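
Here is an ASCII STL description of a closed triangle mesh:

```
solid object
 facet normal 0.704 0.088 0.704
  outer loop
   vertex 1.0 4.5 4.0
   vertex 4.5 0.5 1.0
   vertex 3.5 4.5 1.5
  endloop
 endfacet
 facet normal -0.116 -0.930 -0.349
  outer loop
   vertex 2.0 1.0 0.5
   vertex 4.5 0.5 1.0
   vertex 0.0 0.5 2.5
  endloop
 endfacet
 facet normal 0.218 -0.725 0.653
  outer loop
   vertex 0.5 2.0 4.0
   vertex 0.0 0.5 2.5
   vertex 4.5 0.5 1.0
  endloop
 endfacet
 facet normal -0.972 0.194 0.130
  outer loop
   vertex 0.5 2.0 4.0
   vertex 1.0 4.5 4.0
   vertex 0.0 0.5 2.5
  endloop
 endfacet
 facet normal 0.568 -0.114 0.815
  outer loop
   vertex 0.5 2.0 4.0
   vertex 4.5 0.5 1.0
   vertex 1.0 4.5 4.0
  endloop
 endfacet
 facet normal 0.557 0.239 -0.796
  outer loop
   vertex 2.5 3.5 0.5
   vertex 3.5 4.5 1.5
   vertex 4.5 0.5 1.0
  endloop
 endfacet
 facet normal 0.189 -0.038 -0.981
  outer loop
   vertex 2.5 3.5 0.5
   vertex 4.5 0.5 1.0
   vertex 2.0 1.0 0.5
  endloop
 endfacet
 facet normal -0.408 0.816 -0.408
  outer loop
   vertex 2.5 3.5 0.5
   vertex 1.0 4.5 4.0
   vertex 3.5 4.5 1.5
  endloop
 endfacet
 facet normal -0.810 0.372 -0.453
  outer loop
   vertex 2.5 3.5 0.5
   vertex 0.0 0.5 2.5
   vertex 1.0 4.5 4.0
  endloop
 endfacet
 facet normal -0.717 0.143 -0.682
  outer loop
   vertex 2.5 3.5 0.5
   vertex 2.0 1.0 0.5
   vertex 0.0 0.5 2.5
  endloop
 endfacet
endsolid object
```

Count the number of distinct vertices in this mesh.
7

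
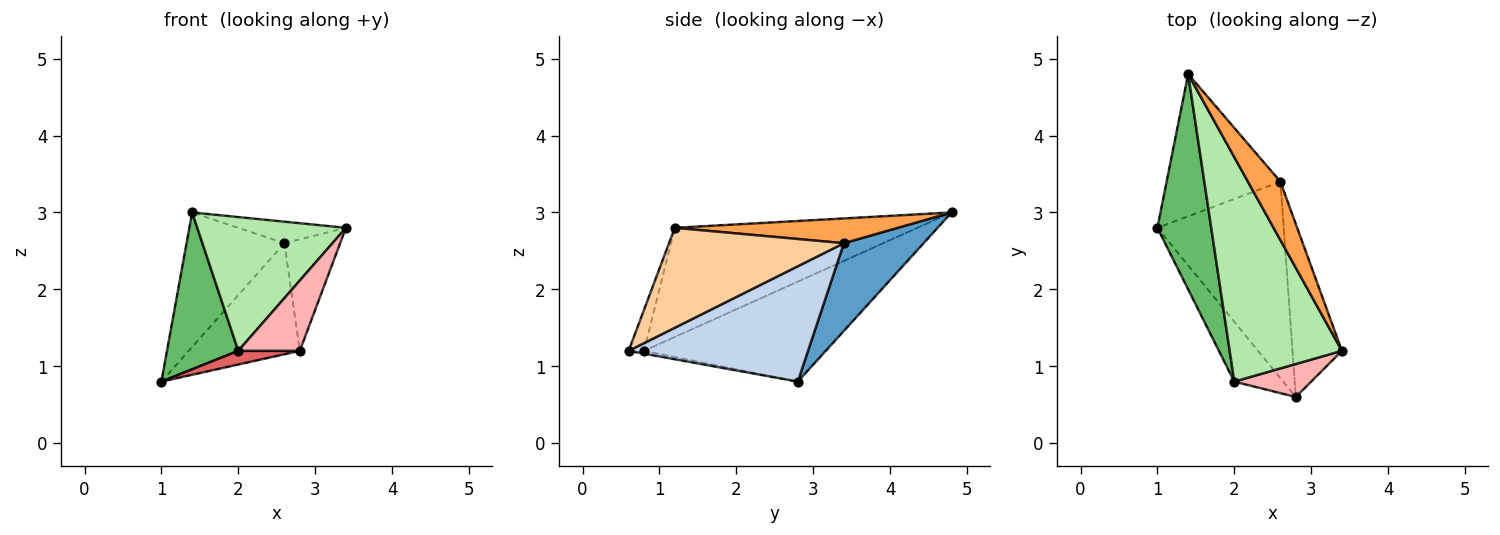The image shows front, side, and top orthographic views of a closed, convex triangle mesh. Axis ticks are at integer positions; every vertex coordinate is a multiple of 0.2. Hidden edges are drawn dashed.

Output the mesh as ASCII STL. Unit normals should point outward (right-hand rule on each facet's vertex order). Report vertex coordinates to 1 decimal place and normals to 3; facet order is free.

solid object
 facet normal 0.488 0.600 -0.634
  outer loop
   vertex 2.6 3.4 2.6
   vertex 1.0 2.8 0.8
   vertex 1.4 4.8 3.0
  endloop
 endfacet
 facet normal 0.622 0.385 -0.682
  outer loop
   vertex 2.6 3.4 2.6
   vertex 2.8 0.6 1.2
   vertex 1.0 2.8 0.8
  endloop
 endfacet
 facet normal 0.582 0.281 0.763
  outer loop
   vertex 2.6 3.4 2.6
   vertex 1.4 4.8 3.0
   vertex 3.4 1.2 2.8
  endloop
 endfacet
 facet normal 0.862 0.275 -0.426
  outer loop
   vertex 2.6 3.4 2.6
   vertex 3.4 1.2 2.8
   vertex 2.8 0.6 1.2
  endloop
 endfacet
 facet normal -0.832 -0.326 0.448
  outer loop
   vertex 2.0 0.8 1.2
   vertex 1.4 4.8 3.0
   vertex 1.0 2.8 0.8
  endloop
 endfacet
 facet normal -0.641 -0.393 0.659
  outer loop
   vertex 2.0 0.8 1.2
   vertex 3.4 1.2 2.8
   vertex 1.4 4.8 3.0
  endloop
 endfacet
 facet normal -0.056 -0.222 -0.973
  outer loop
   vertex 2.0 0.8 1.2
   vertex 1.0 2.8 0.8
   vertex 2.8 0.6 1.2
  endloop
 endfacet
 facet normal -0.221 -0.883 0.414
  outer loop
   vertex 2.0 0.8 1.2
   vertex 2.8 0.6 1.2
   vertex 3.4 1.2 2.8
  endloop
 endfacet
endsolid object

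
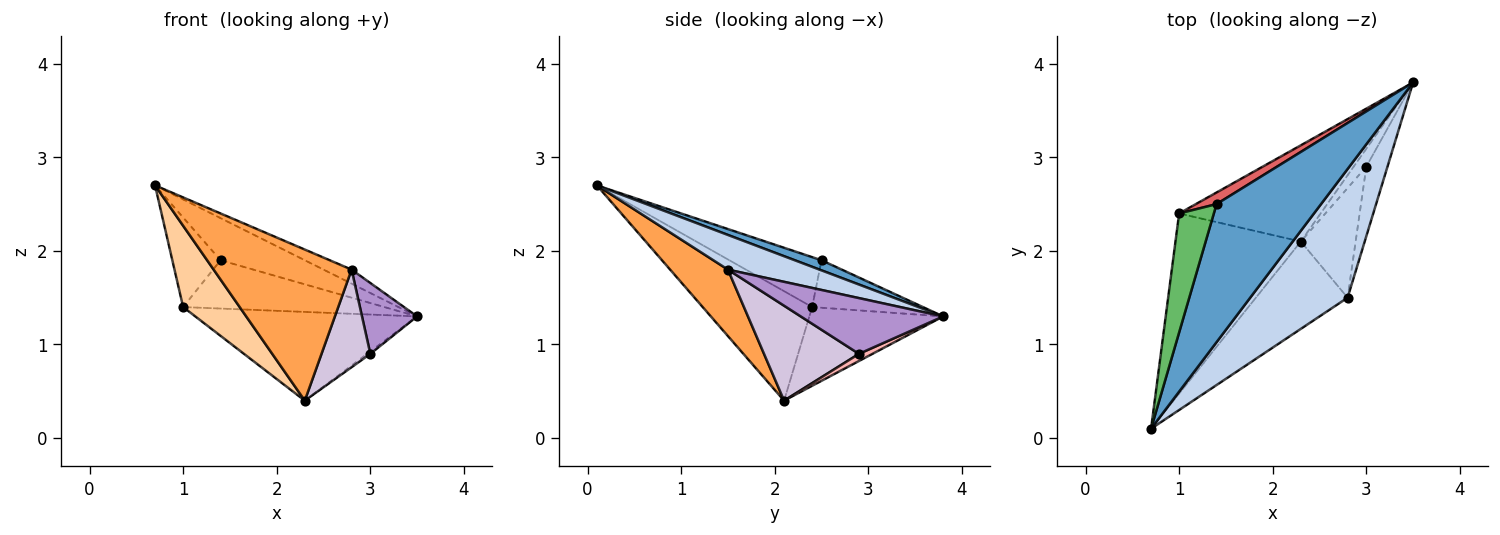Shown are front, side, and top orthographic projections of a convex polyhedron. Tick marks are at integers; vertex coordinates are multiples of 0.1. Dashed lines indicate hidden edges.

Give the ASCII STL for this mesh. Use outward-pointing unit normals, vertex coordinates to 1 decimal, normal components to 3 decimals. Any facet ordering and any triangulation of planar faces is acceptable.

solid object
 facet normal 0.092 0.291 0.952
  outer loop
   vertex 1.4 2.5 1.9
   vertex 0.7 0.1 2.7
   vertex 3.5 3.8 1.3
  endloop
 endfacet
 facet normal 0.333 0.102 0.937
  outer loop
   vertex 2.8 1.5 1.8
   vertex 3.5 3.8 1.3
   vertex 0.7 0.1 2.7
  endloop
 endfacet
 facet normal 0.341 -0.814 -0.471
  outer loop
   vertex 2.8 1.5 1.8
   vertex 0.7 0.1 2.7
   vertex 2.3 2.1 0.4
  endloop
 endfacet
 facet normal -0.623 -0.322 -0.713
  outer loop
   vertex 1.0 2.4 1.4
   vertex 2.3 2.1 0.4
   vertex 0.7 0.1 2.7
  endloop
 endfacet
 facet normal -0.754 0.395 0.524
  outer loop
   vertex 1.0 2.4 1.4
   vertex 0.7 0.1 2.7
   vertex 1.4 2.5 1.9
  endloop
 endfacet
 facet normal -0.379 0.627 -0.680
  outer loop
   vertex 1.0 2.4 1.4
   vertex 3.5 3.8 1.3
   vertex 2.3 2.1 0.4
  endloop
 endfacet
 facet normal -0.472 0.857 0.206
  outer loop
   vertex 1.0 2.4 1.4
   vertex 1.4 2.5 1.9
   vertex 3.5 3.8 1.3
  endloop
 endfacet
 facet normal 0.489 0.113 -0.865
  outer loop
   vertex 3.0 2.9 0.9
   vertex 2.3 2.1 0.4
   vertex 3.5 3.8 1.3
  endloop
 endfacet
 facet normal 0.879 -0.340 -0.334
  outer loop
   vertex 3.0 2.9 0.9
   vertex 3.5 3.8 1.3
   vertex 2.8 1.5 1.8
  endloop
 endfacet
 facet normal 0.791 -0.407 -0.457
  outer loop
   vertex 3.0 2.9 0.9
   vertex 2.8 1.5 1.8
   vertex 2.3 2.1 0.4
  endloop
 endfacet
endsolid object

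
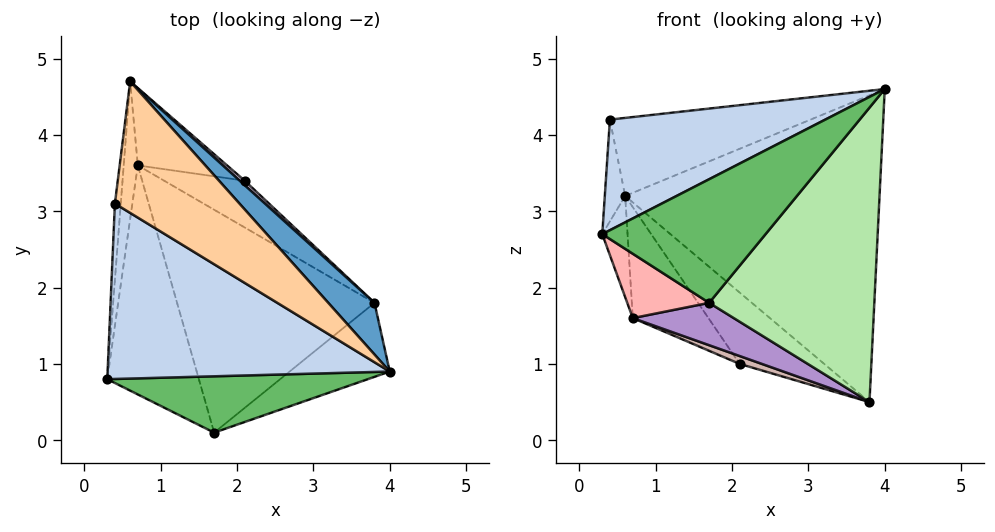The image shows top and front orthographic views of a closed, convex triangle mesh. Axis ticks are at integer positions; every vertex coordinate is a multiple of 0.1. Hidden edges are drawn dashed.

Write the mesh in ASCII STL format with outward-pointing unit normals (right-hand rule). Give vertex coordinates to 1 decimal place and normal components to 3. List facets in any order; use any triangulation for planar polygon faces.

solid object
 facet normal 0.719 0.686 0.115
  outer loop
   vertex 3.8 1.8 0.5
   vertex 0.6 4.7 3.2
   vertex 4.0 0.9 4.6
  endloop
 endfacet
 facet normal -0.387 -0.492 0.780
  outer loop
   vertex 0.4 3.1 4.2
   vertex 0.3 0.8 2.7
   vertex 4.0 0.9 4.6
  endloop
 endfacet
 facet normal -0.994 0.085 -0.063
  outer loop
   vertex 0.4 3.1 4.2
   vertex 0.6 4.7 3.2
   vertex 0.3 0.8 2.7
  endloop
 endfacet
 facet normal 0.211 0.499 0.840
  outer loop
   vertex 0.4 3.1 4.2
   vertex 4.0 0.9 4.6
   vertex 0.6 4.7 3.2
  endloop
 endfacet
 facet normal -0.185 -0.894 0.408
  outer loop
   vertex 1.7 0.1 1.8
   vertex 4.0 0.9 4.6
   vertex 0.3 0.8 2.7
  endloop
 endfacet
 facet normal 0.536 -0.819 -0.206
  outer loop
   vertex 1.7 0.1 1.8
   vertex 3.8 1.8 0.5
   vertex 4.0 0.9 4.6
  endloop
 endfacet
 facet normal -0.988 0.092 -0.125
  outer loop
   vertex 0.7 3.6 1.6
   vertex 0.3 0.8 2.7
   vertex 0.6 4.7 3.2
  endloop
 endfacet
 facet normal -0.602 -0.216 -0.769
  outer loop
   vertex 0.7 3.6 1.6
   vertex 1.7 0.1 1.8
   vertex 0.3 0.8 2.7
  endloop
 endfacet
 facet normal -0.416 -0.170 -0.894
  outer loop
   vertex 0.7 3.6 1.6
   vertex 3.8 1.8 0.5
   vertex 1.7 0.1 1.8
  endloop
 endfacet
 facet normal 0.692 0.721 0.046
  outer loop
   vertex 2.1 3.4 1.0
   vertex 0.6 4.7 3.2
   vertex 3.8 1.8 0.5
  endloop
 endfacet
 facet normal -0.127 0.814 -0.567
  outer loop
   vertex 2.1 3.4 1.0
   vertex 0.7 3.6 1.6
   vertex 0.6 4.7 3.2
  endloop
 endfacet
 facet normal -0.408 -0.152 -0.900
  outer loop
   vertex 2.1 3.4 1.0
   vertex 3.8 1.8 0.5
   vertex 0.7 3.6 1.6
  endloop
 endfacet
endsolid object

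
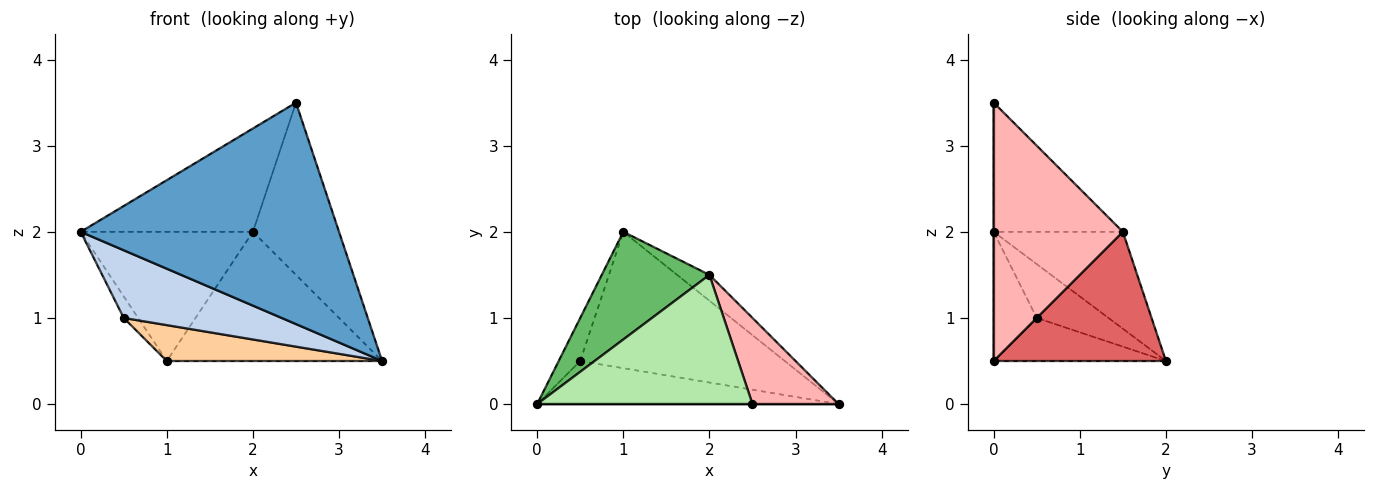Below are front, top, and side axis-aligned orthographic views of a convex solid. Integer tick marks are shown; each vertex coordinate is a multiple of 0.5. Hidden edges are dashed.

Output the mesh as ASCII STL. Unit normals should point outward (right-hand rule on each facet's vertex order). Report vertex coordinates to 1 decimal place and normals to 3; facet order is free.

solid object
 facet normal 0.000 -1.000 0.000
  outer loop
   vertex 2.5 0.0 3.5
   vertex 0.0 0.0 2.0
   vertex 3.5 0.0 0.5
  endloop
 endfacet
 facet normal -0.224 -0.822 -0.523
  outer loop
   vertex 0.5 0.5 1.0
   vertex 3.5 0.0 0.5
   vertex 0.0 0.0 2.0
  endloop
 endfacet
 facet normal -0.913 0.183 -0.365
  outer loop
   vertex 0.5 0.5 1.0
   vertex 0.0 0.0 2.0
   vertex 1.0 2.0 0.5
  endloop
 endfacet
 facet normal -0.200 -0.249 -0.948
  outer loop
   vertex 0.5 0.5 1.0
   vertex 1.0 2.0 0.5
   vertex 3.5 0.0 0.5
  endloop
 endfacet
 facet normal -0.499 0.666 0.555
  outer loop
   vertex 2.0 1.5 2.0
   vertex 1.0 2.0 0.5
   vertex 0.0 0.0 2.0
  endloop
 endfacet
 facet normal -0.424 0.566 0.707
  outer loop
   vertex 2.0 1.5 2.0
   vertex 0.0 0.0 2.0
   vertex 2.5 0.0 3.5
  endloop
 endfacet
 facet normal 0.617 0.772 -0.154
  outer loop
   vertex 2.0 1.5 2.0
   vertex 3.5 0.0 0.5
   vertex 1.0 2.0 0.5
  endloop
 endfacet
 facet normal 0.802 0.535 0.267
  outer loop
   vertex 2.0 1.5 2.0
   vertex 2.5 0.0 3.5
   vertex 3.5 0.0 0.5
  endloop
 endfacet
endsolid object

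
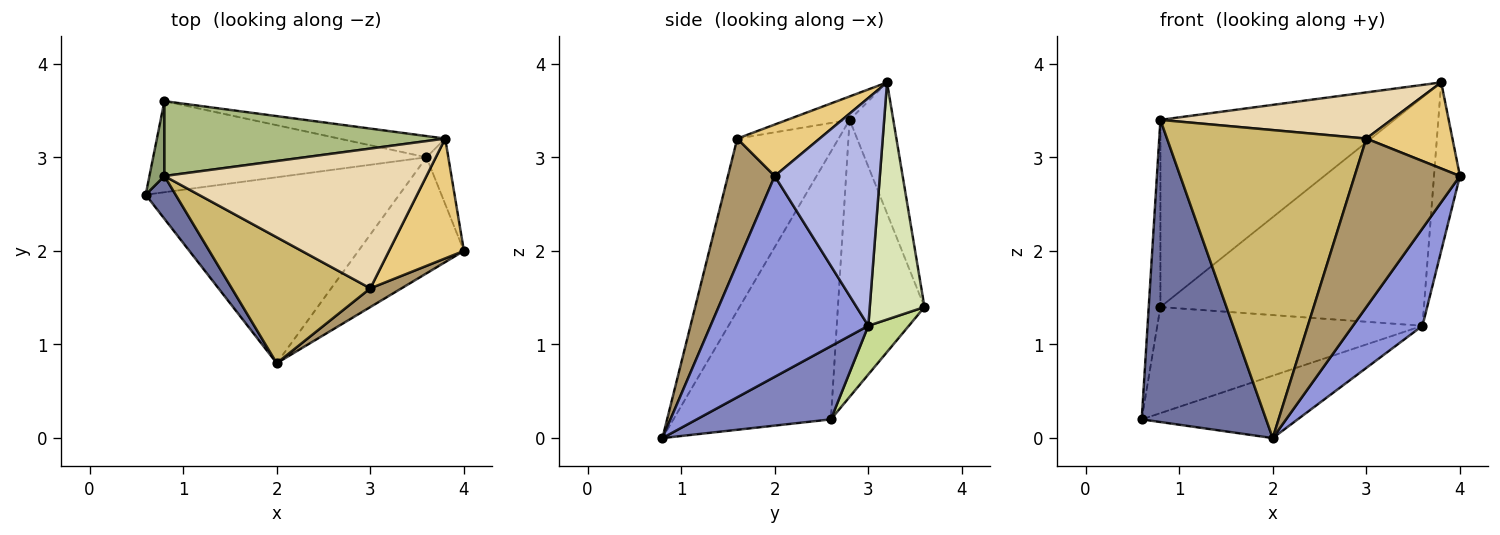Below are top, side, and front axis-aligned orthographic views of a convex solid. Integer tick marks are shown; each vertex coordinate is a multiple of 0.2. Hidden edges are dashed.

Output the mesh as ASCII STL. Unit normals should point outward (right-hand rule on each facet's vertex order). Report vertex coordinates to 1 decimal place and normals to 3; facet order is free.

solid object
 facet normal -0.782 -0.618 0.087
  outer loop
   vertex 0.8 2.8 3.4
   vertex 0.6 2.6 0.2
   vertex 2.0 0.8 0.0
  endloop
 endfacet
 facet normal 0.264 0.307 -0.914
  outer loop
   vertex 3.6 3.0 1.2
   vertex 2.0 0.8 0.0
   vertex 0.6 2.6 0.2
  endloop
 endfacet
 facet normal 0.825 -0.363 -0.433
  outer loop
   vertex 3.6 3.0 1.2
   vertex 4.0 2.0 2.8
   vertex 2.0 0.8 0.0
  endloop
 endfacet
 facet normal 0.967 0.238 -0.093
  outer loop
   vertex 3.6 3.0 1.2
   vertex 3.8 3.2 3.8
   vertex 4.0 2.0 2.8
  endloop
 endfacet
 facet normal -0.990 0.134 0.053
  outer loop
   vertex 0.8 3.6 1.4
   vertex 0.6 2.6 0.2
   vertex 0.8 2.8 3.4
  endloop
 endfacet
 facet normal -0.171 0.915 0.366
  outer loop
   vertex 0.8 3.6 1.4
   vertex 0.8 2.8 3.4
   vertex 3.8 3.2 3.8
  endloop
 endfacet
 facet normal 0.115 0.754 -0.647
  outer loop
   vertex 0.8 3.6 1.4
   vertex 3.6 3.0 1.2
   vertex 0.6 2.6 0.2
  endloop
 endfacet
 facet normal 0.202 0.975 -0.091
  outer loop
   vertex 0.8 3.6 1.4
   vertex 3.8 3.2 3.8
   vertex 3.6 3.0 1.2
  endloop
 endfacet
 facet normal 0.404 -0.909 0.101
  outer loop
   vertex 3.0 1.6 3.2
   vertex 2.0 0.8 0.0
   vertex 4.0 2.0 2.8
  endloop
 endfacet
 facet normal -0.426 -0.838 0.342
  outer loop
   vertex 3.0 1.6 3.2
   vertex 0.8 2.8 3.4
   vertex 2.0 0.8 0.0
  endloop
 endfacet
 facet normal 0.487 -0.510 0.709
  outer loop
   vertex 3.0 1.6 3.2
   vertex 4.0 2.0 2.8
   vertex 3.8 3.2 3.8
  endloop
 endfacet
 facet normal -0.084 -0.313 0.946
  outer loop
   vertex 3.0 1.6 3.2
   vertex 3.8 3.2 3.8
   vertex 0.8 2.8 3.4
  endloop
 endfacet
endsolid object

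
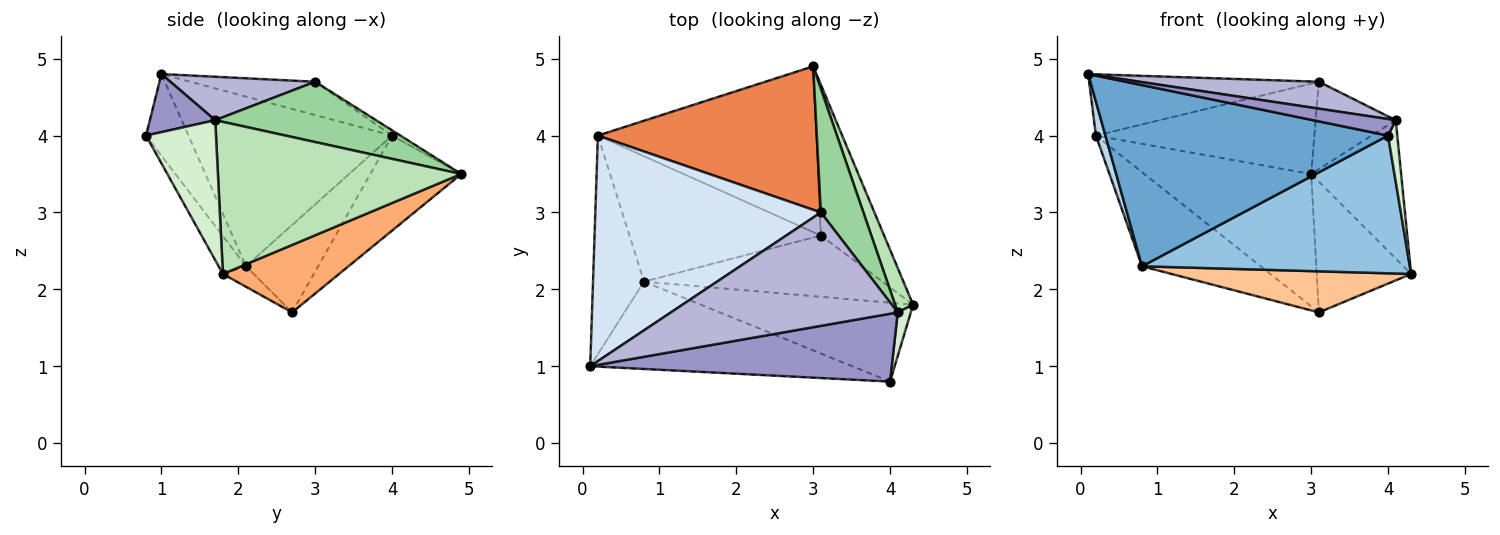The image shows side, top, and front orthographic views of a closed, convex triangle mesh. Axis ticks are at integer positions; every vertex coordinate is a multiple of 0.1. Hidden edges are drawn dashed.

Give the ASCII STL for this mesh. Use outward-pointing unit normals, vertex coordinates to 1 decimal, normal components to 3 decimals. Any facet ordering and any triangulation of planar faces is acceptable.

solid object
 facet normal -0.134 -0.893 -0.430
  outer loop
   vertex 0.8 2.1 2.3
   vertex 4.0 0.8 4.0
   vertex 0.1 1.0 4.8
  endloop
 endfacet
 facet normal -0.088 -0.864 -0.495
  outer loop
   vertex 0.8 2.1 2.3
   vertex 4.3 1.8 2.2
   vertex 4.0 0.8 4.0
  endloop
 endfacet
 facet normal -0.957 -0.045 -0.288
  outer loop
   vertex 0.2 4.0 4.0
   vertex 0.8 2.1 2.3
   vertex 0.1 1.0 4.8
  endloop
 endfacet
 facet normal -0.141 0.259 0.955
  outer loop
   vertex 0.2 4.0 4.0
   vertex 0.1 1.0 4.8
   vertex 3.1 3.0 4.7
  endloop
 endfacet
 facet normal -0.020 0.533 0.846
  outer loop
   vertex 0.2 4.0 4.0
   vertex 3.1 3.0 4.7
   vertex 3.0 4.9 3.5
  endloop
 endfacet
 facet normal 0.628 0.510 -0.588
  outer loop
   vertex 3.1 2.7 1.7
   vertex 3.0 4.9 3.5
   vertex 4.3 1.8 2.2
  endloop
 endfacet
 facet normal -0.071 -0.555 -0.829
  outer loop
   vertex 3.1 2.7 1.7
   vertex 4.3 1.8 2.2
   vertex 0.8 2.1 2.3
  endloop
 endfacet
 facet normal -0.322 0.591 -0.740
  outer loop
   vertex 3.1 2.7 1.7
   vertex 0.2 4.0 4.0
   vertex 3.0 4.9 3.5
  endloop
 endfacet
 facet normal -0.343 0.564 -0.751
  outer loop
   vertex 3.1 2.7 1.7
   vertex 0.8 2.1 2.3
   vertex 0.2 4.0 4.0
  endloop
 endfacet
 facet normal 0.757 0.377 0.534
  outer loop
   vertex 4.1 1.7 4.2
   vertex 3.0 4.9 3.5
   vertex 3.1 3.0 4.7
  endloop
 endfacet
 facet normal 0.932 0.345 0.110
  outer loop
   vertex 4.1 1.7 4.2
   vertex 4.3 1.8 2.2
   vertex 3.0 4.9 3.5
  endloop
 endfacet
 facet normal 0.987 -0.130 0.092
  outer loop
   vertex 4.1 1.7 4.2
   vertex 4.0 0.8 4.0
   vertex 4.3 1.8 2.2
  endloop
 endfacet
 facet normal 0.184 -0.233 0.955
  outer loop
   vertex 4.1 1.7 4.2
   vertex 0.1 1.0 4.8
   vertex 4.0 0.8 4.0
  endloop
 endfacet
 facet normal 0.183 -0.227 0.957
  outer loop
   vertex 4.1 1.7 4.2
   vertex 3.1 3.0 4.7
   vertex 0.1 1.0 4.8
  endloop
 endfacet
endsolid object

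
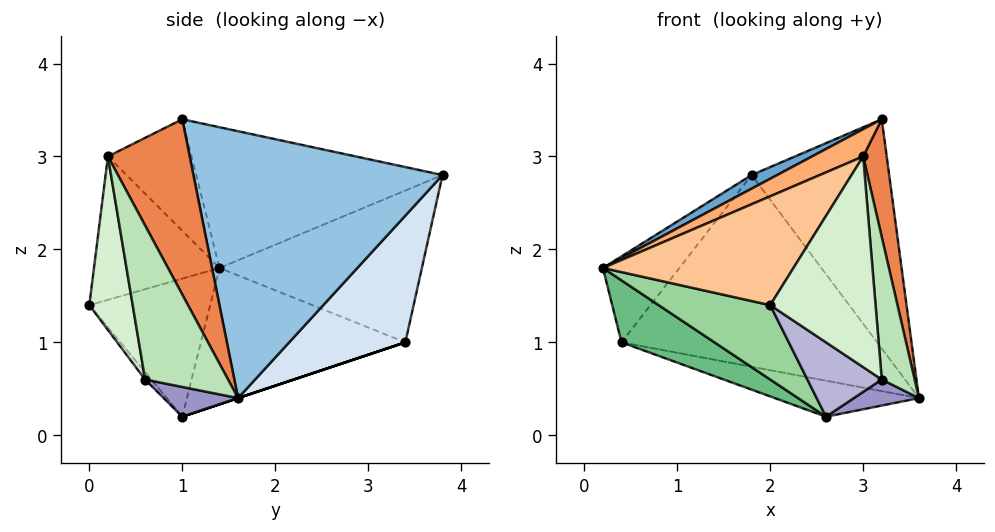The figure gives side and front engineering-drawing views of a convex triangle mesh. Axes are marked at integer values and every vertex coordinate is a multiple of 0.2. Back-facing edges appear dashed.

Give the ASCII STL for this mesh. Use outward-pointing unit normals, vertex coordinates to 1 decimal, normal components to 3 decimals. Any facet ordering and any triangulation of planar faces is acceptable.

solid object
 facet normal -0.475 -0.049 0.879
  outer loop
   vertex 3.2 1.0 3.4
   vertex 1.8 3.8 2.8
   vertex 0.2 1.4 1.8
  endloop
 endfacet
 facet normal 0.856 0.473 0.209
  outer loop
   vertex 3.2 1.0 3.4
   vertex 3.6 1.6 0.4
   vertex 1.8 3.8 2.8
  endloop
 endfacet
 facet normal -0.785 0.296 0.544
  outer loop
   vertex 0.4 3.4 1.0
   vertex 0.2 1.4 1.8
   vertex 1.8 3.8 2.8
  endloop
 endfacet
 facet normal 0.367 0.806 -0.464
  outer loop
   vertex 0.4 3.4 1.0
   vertex 1.8 3.8 2.8
   vertex 3.6 1.6 0.4
  endloop
 endfacet
 facet normal 0.958 -0.276 0.073
  outer loop
   vertex 3.0 0.2 3.0
   vertex 3.6 1.6 0.4
   vertex 3.2 1.0 3.4
  endloop
 endfacet
 facet normal -0.480 -0.293 0.827
  outer loop
   vertex 3.0 0.2 3.0
   vertex 3.2 1.0 3.4
   vertex 0.2 1.4 1.8
  endloop
 endfacet
 facet normal -0.502 -0.762 0.409
  outer loop
   vertex 3.0 0.2 3.0
   vertex 0.2 1.4 1.8
   vertex 2.0 0.0 1.4
  endloop
 endfacet
 facet normal 0.000 0.316 -0.949
  outer loop
   vertex 2.6 1.0 0.2
   vertex 0.4 3.4 1.0
   vertex 3.6 1.6 0.4
  endloop
 endfacet
 facet normal -0.565 -0.257 -0.784
  outer loop
   vertex 2.6 1.0 0.2
   vertex 0.2 1.4 1.8
   vertex 0.4 3.4 1.0
  endloop
 endfacet
 facet normal -0.537 -0.496 -0.682
  outer loop
   vertex 2.6 1.0 0.2
   vertex 2.0 0.0 1.4
   vertex 0.2 1.4 1.8
  endloop
 endfacet
 facet normal 0.929 -0.369 0.016
  outer loop
   vertex 3.2 0.6 0.6
   vertex 3.6 1.6 0.4
   vertex 3.0 0.2 3.0
  endloop
 endfacet
 facet normal 0.378 -0.918 -0.121
  outer loop
   vertex 3.2 0.6 0.6
   vertex 3.0 0.2 3.0
   vertex 2.0 0.0 1.4
  endloop
 endfacet
 facet normal 0.367 -0.322 -0.873
  outer loop
   vertex 3.2 0.6 0.6
   vertex 2.6 1.0 0.2
   vertex 3.6 1.6 0.4
  endloop
 endfacet
 facet normal -0.063 -0.751 -0.657
  outer loop
   vertex 3.2 0.6 0.6
   vertex 2.0 0.0 1.4
   vertex 2.6 1.0 0.2
  endloop
 endfacet
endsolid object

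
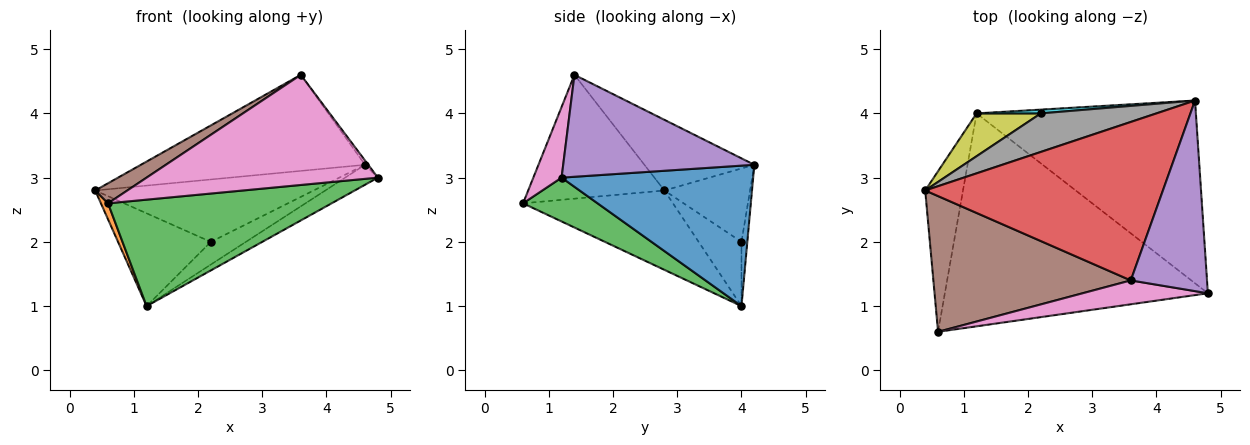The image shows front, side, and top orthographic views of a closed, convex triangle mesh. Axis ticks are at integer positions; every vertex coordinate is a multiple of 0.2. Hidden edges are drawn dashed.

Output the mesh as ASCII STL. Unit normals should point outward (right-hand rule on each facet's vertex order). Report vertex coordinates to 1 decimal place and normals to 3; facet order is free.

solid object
 facet normal 0.537 0.092 -0.838
  outer loop
   vertex 1.2 4.0 1.0
   vertex 4.6 4.2 3.2
   vertex 4.8 1.2 3.0
  endloop
 endfacet
 facet normal -0.902 -0.043 -0.430
  outer loop
   vertex 0.6 0.6 2.6
   vertex 0.4 2.8 2.8
   vertex 1.2 4.0 1.0
  endloop
 endfacet
 facet normal 0.147 -0.442 -0.885
  outer loop
   vertex 0.6 0.6 2.6
   vertex 1.2 4.0 1.0
   vertex 4.8 1.2 3.0
  endloop
 endfacet
 facet normal -0.246 0.502 0.829
  outer loop
   vertex 3.6 1.4 4.6
   vertex 4.6 4.2 3.2
   vertex 0.4 2.8 2.8
  endloop
 endfacet
 facet normal 0.801 0.013 0.599
  outer loop
   vertex 3.6 1.4 4.6
   vertex 4.8 1.2 3.0
   vertex 4.6 4.2 3.2
  endloop
 endfacet
 facet normal -0.527 -0.124 0.841
  outer loop
   vertex 3.6 1.4 4.6
   vertex 0.4 2.8 2.8
   vertex 0.6 0.6 2.6
  endloop
 endfacet
 facet normal 0.119 -0.970 0.210
  outer loop
   vertex 3.6 1.4 4.6
   vertex 0.6 0.6 2.6
   vertex 4.8 1.2 3.0
  endloop
 endfacet
 facet normal -0.316 0.807 0.498
  outer loop
   vertex 2.2 4.0 2.0
   vertex 0.4 2.8 2.8
   vertex 4.6 4.2 3.2
  endloop
 endfacet
 facet normal -0.386 0.837 0.386
  outer loop
   vertex 2.2 4.0 2.0
   vertex 1.2 4.0 1.0
   vertex 0.4 2.8 2.8
  endloop
 endfacet
 facet normal -0.162 0.973 0.162
  outer loop
   vertex 2.2 4.0 2.0
   vertex 4.6 4.2 3.2
   vertex 1.2 4.0 1.0
  endloop
 endfacet
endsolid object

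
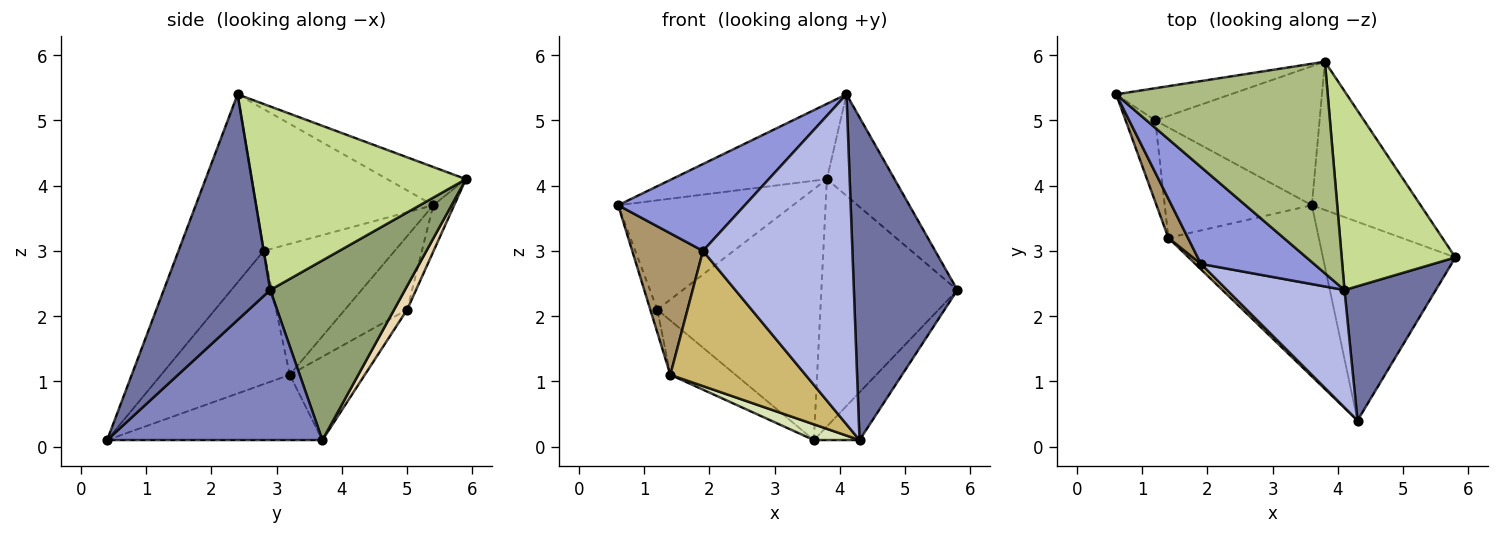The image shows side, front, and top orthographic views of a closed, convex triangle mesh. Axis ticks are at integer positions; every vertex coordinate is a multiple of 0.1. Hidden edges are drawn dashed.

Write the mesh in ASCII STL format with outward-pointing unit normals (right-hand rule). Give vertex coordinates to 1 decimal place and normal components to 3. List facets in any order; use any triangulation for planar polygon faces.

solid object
 facet normal 0.689 -0.669 0.279
  outer loop
   vertex 4.1 2.4 5.4
   vertex 4.3 0.4 0.1
   vertex 5.8 2.9 2.4
  endloop
 endfacet
 facet normal 0.740 0.157 -0.654
  outer loop
   vertex 3.6 3.7 0.1
   vertex 5.8 2.9 2.4
   vertex 4.3 0.4 0.1
  endloop
 endfacet
 facet normal -0.682 -0.488 0.544
  outer loop
   vertex 1.9 2.8 3.0
   vertex 4.1 2.4 5.4
   vertex 0.6 5.4 3.7
  endloop
 endfacet
 facet normal -0.473 -0.830 0.295
  outer loop
   vertex 1.9 2.8 3.0
   vertex 4.3 0.4 0.1
   vertex 4.1 2.4 5.4
  endloop
 endfacet
 facet normal 0.647 0.654 -0.392
  outer loop
   vertex 3.8 5.9 4.1
   vertex 5.8 2.9 2.4
   vertex 3.6 3.7 0.1
  endloop
 endfacet
 facet normal -0.168 0.331 0.929
  outer loop
   vertex 3.8 5.9 4.1
   vertex 0.6 5.4 3.7
   vertex 4.1 2.4 5.4
  endloop
 endfacet
 facet normal 0.821 0.259 0.509
  outer loop
   vertex 3.8 5.9 4.1
   vertex 4.1 2.4 5.4
   vertex 5.8 2.9 2.4
  endloop
 endfacet
 facet normal -0.396 -0.084 -0.914
  outer loop
   vertex 1.4 3.2 1.1
   vertex 3.6 3.7 0.1
   vertex 4.3 0.4 0.1
  endloop
 endfacet
 facet normal -0.872 -0.471 0.130
  outer loop
   vertex 1.4 3.2 1.1
   vertex 1.9 2.8 3.0
   vertex 0.6 5.4 3.7
  endloop
 endfacet
 facet normal -0.689 -0.724 0.029
  outer loop
   vertex 1.4 3.2 1.1
   vertex 4.3 0.4 0.1
   vertex 1.9 2.8 3.0
  endloop
 endfacet
 facet normal -0.114 0.953 -0.281
  outer loop
   vertex 1.2 5.0 2.1
   vertex 0.6 5.4 3.7
   vertex 3.8 5.9 4.1
  endloop
 endfacet
 facet normal 0.070 0.873 -0.483
  outer loop
   vertex 1.2 5.0 2.1
   vertex 3.8 5.9 4.1
   vertex 3.6 3.7 0.1
  endloop
 endfacet
 facet normal -0.922 0.104 -0.372
  outer loop
   vertex 1.2 5.0 2.1
   vertex 1.4 3.2 1.1
   vertex 0.6 5.4 3.7
  endloop
 endfacet
 facet normal -0.453 0.394 -0.800
  outer loop
   vertex 1.2 5.0 2.1
   vertex 3.6 3.7 0.1
   vertex 1.4 3.2 1.1
  endloop
 endfacet
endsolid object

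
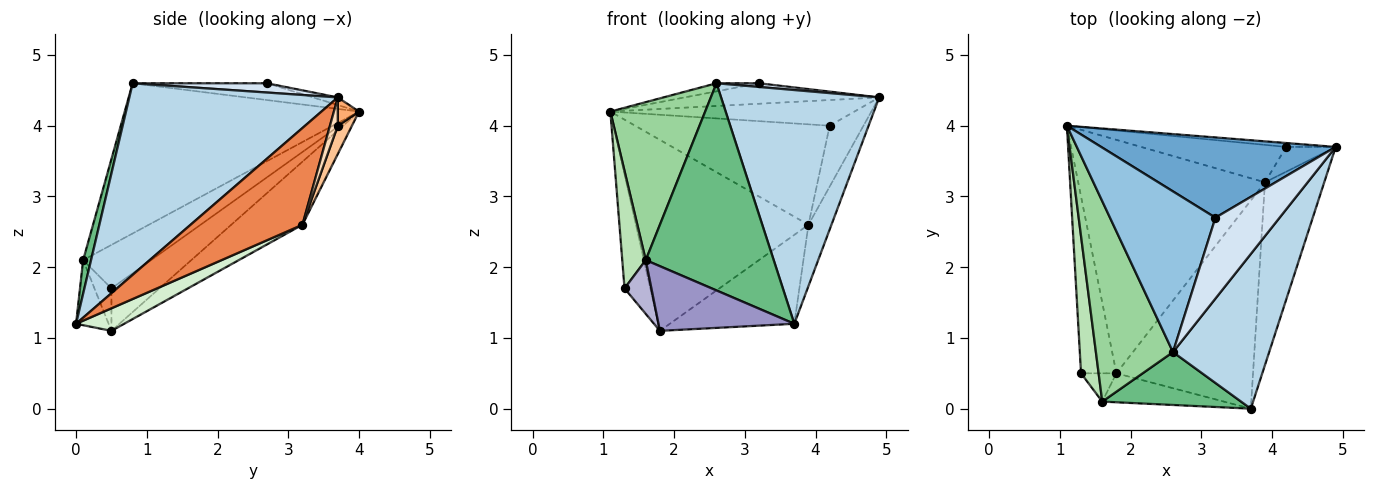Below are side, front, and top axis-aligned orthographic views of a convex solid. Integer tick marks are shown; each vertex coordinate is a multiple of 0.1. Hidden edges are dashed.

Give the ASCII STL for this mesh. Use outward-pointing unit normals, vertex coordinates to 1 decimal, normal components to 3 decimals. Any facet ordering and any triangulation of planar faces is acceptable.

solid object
 facet normal -0.031 0.247 0.968
  outer loop
   vertex 3.2 2.7 4.6
   vertex 4.9 3.7 4.4
   vertex 1.1 4.0 4.2
  endloop
 endfacet
 facet normal -0.157 0.050 0.986
  outer loop
   vertex 2.6 0.8 4.6
   vertex 3.2 2.7 4.6
   vertex 1.1 4.0 4.2
  endloop
 endfacet
 facet normal 0.740 -0.561 0.371
  outer loop
   vertex 2.6 0.8 4.6
   vertex 3.7 0.0 1.2
   vertex 4.9 3.7 4.4
  endloop
 endfacet
 facet normal 0.143 -0.045 0.989
  outer loop
   vertex 2.6 0.8 4.6
   vertex 4.9 3.7 4.4
   vertex 3.2 2.7 4.6
  endloop
 endfacet
 facet normal 0.840 0.173 -0.515
  outer loop
   vertex 3.9 3.2 2.6
   vertex 4.9 3.7 4.4
   vertex 3.7 0.0 1.2
  endloop
 endfacet
 facet normal 0.086 0.985 -0.150
  outer loop
   vertex 4.2 3.7 4.0
   vertex 1.1 4.0 4.2
   vertex 4.9 3.7 4.4
  endloop
 endfacet
 facet normal 0.068 0.935 -0.348
  outer loop
   vertex 4.2 3.7 4.0
   vertex 3.9 3.2 2.6
   vertex 1.1 4.0 4.2
  endloop
 endfacet
 facet normal 0.211 0.905 -0.369
  outer loop
   vertex 4.2 3.7 4.0
   vertex 4.9 3.7 4.4
   vertex 3.9 3.2 2.6
  endloop
 endfacet
 facet normal 0.060 -0.967 0.247
  outer loop
   vertex 1.6 0.1 2.1
   vertex 3.7 0.0 1.2
   vertex 2.6 0.8 4.6
  endloop
 endfacet
 facet normal -0.837 -0.339 0.430
  outer loop
   vertex 1.6 0.1 2.1
   vertex 2.6 0.8 4.6
   vertex 1.1 4.0 4.2
  endloop
 endfacet
 facet normal -0.883 -0.305 0.357
  outer loop
   vertex 1.6 0.1 2.1
   vertex 1.1 4.0 4.2
   vertex 1.3 0.5 1.7
  endloop
 endfacet
 facet normal 0.150 0.388 -0.909
  outer loop
   vertex 1.8 0.5 1.1
   vertex 3.9 3.2 2.6
   vertex 3.7 0.0 1.2
  endloop
 endfacet
 facet normal -0.214 -0.892 -0.399
  outer loop
   vertex 1.8 0.5 1.1
   vertex 3.7 0.0 1.2
   vertex 1.6 0.1 2.1
  endloop
 endfacet
 facet normal -0.488 -0.772 -0.407
  outer loop
   vertex 1.8 0.5 1.1
   vertex 1.6 0.1 2.1
   vertex 1.3 0.5 1.7
  endloop
 endfacet
 facet normal -0.253 0.613 -0.749
  outer loop
   vertex 1.8 0.5 1.1
   vertex 1.1 4.0 4.2
   vertex 3.9 3.2 2.6
  endloop
 endfacet
 facet normal -0.710 0.382 -0.592
  outer loop
   vertex 1.8 0.5 1.1
   vertex 1.3 0.5 1.7
   vertex 1.1 4.0 4.2
  endloop
 endfacet
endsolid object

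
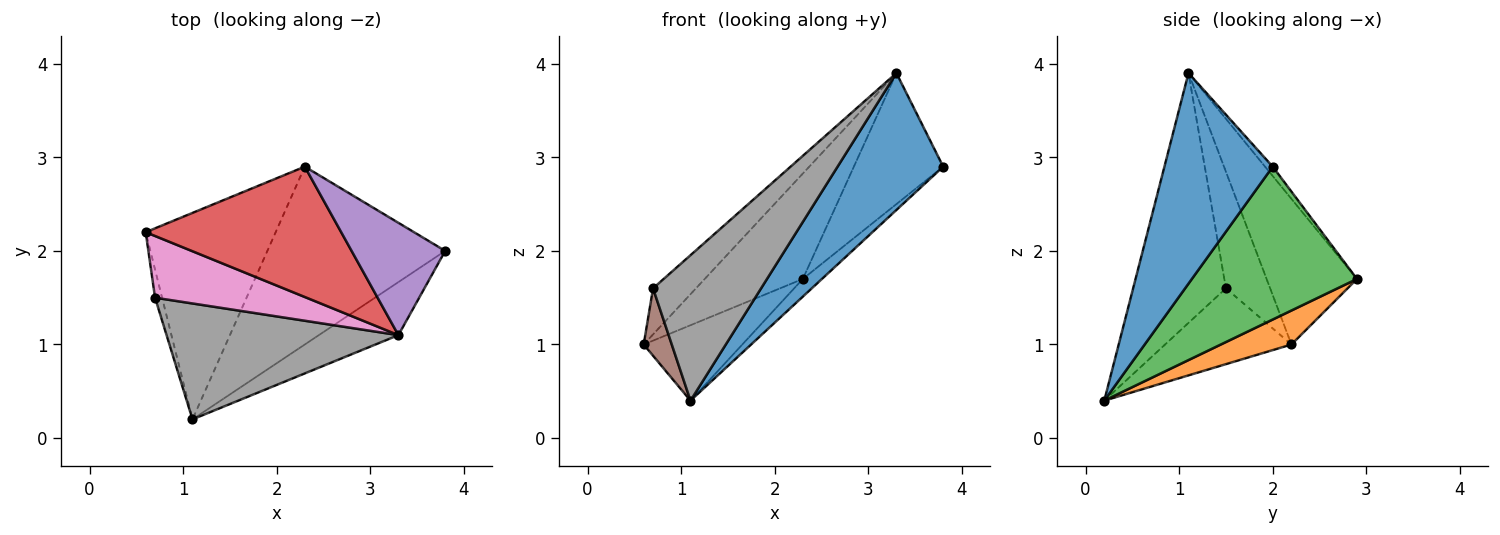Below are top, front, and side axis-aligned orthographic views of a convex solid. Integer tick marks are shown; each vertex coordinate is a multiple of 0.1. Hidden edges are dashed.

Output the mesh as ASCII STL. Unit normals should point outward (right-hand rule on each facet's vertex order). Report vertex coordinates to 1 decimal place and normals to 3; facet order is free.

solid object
 facet normal 0.691 -0.674 -0.261
  outer loop
   vertex 3.3 1.1 3.9
   vertex 1.1 0.2 0.4
   vertex 3.8 2.0 2.9
  endloop
 endfacet
 facet normal 0.238 0.333 -0.912
  outer loop
   vertex 2.3 2.9 1.7
   vertex 1.1 0.2 0.4
   vertex 0.6 2.2 1.0
  endloop
 endfacet
 facet normal 0.650 0.075 -0.756
  outer loop
   vertex 2.3 2.9 1.7
   vertex 3.8 2.0 2.9
   vertex 1.1 0.2 0.4
  endloop
 endfacet
 facet normal -0.501 0.544 0.673
  outer loop
   vertex 2.3 2.9 1.7
   vertex 0.6 2.2 1.0
   vertex 3.3 1.1 3.9
  endloop
 endfacet
 facet normal -0.065 0.758 0.649
  outer loop
   vertex 2.3 2.9 1.7
   vertex 3.3 1.1 3.9
   vertex 3.8 2.0 2.9
  endloop
 endfacet
 facet normal -0.972 -0.216 -0.090
  outer loop
   vertex 0.7 1.5 1.6
   vertex 0.6 2.2 1.0
   vertex 1.1 0.2 0.4
  endloop
 endfacet
 facet normal -0.525 0.510 0.682
  outer loop
   vertex 0.7 1.5 1.6
   vertex 3.3 1.1 3.9
   vertex 0.6 2.2 1.0
  endloop
 endfacet
 facet normal -0.558 -0.649 0.517
  outer loop
   vertex 0.7 1.5 1.6
   vertex 1.1 0.2 0.4
   vertex 3.3 1.1 3.9
  endloop
 endfacet
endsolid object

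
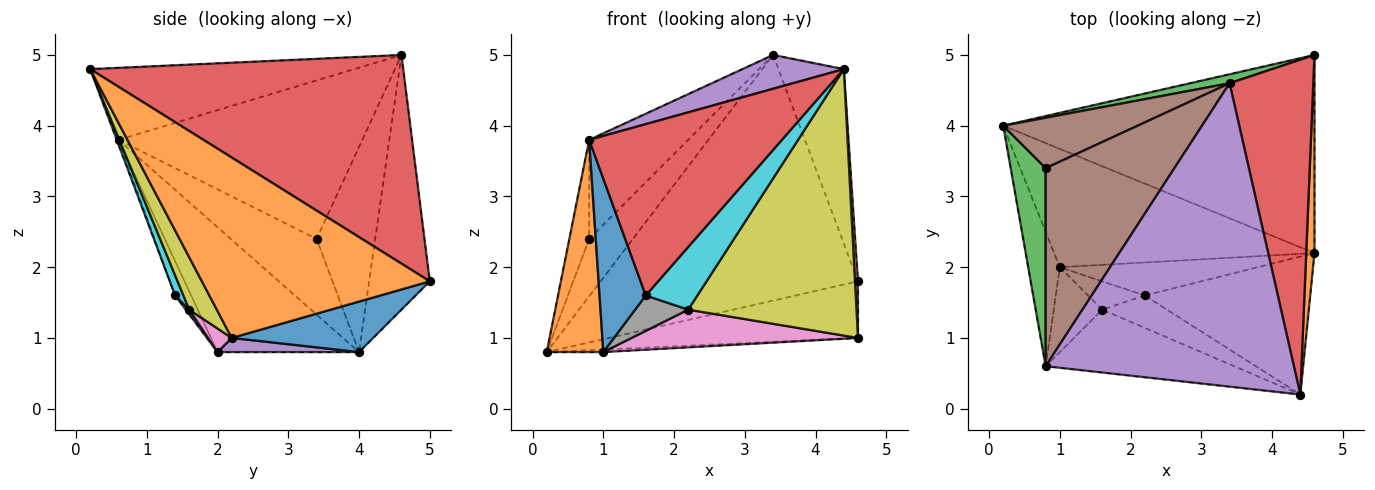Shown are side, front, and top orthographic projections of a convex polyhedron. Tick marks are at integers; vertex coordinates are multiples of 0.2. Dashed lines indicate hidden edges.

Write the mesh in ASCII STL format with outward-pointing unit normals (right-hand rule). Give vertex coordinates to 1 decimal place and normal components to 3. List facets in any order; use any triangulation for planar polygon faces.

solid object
 facet normal 0.154 0.271 -0.950
  outer loop
   vertex 4.6 5.0 1.8
   vertex 4.6 2.2 1.0
   vertex 0.2 4.0 0.8
  endloop
 endfacet
 facet normal 0.999 -0.013 0.046
  outer loop
   vertex 4.4 0.2 4.8
   vertex 4.6 2.2 1.0
   vertex 4.6 5.0 1.8
  endloop
 endfacet
 facet normal -0.229 0.973 0.036
  outer loop
   vertex 3.4 4.6 5.0
   vertex 4.6 5.0 1.8
   vertex 0.2 4.0 0.8
  endloop
 endfacet
 facet normal 0.911 0.190 0.365
  outer loop
   vertex 3.4 4.6 5.0
   vertex 4.4 0.2 4.8
   vertex 4.6 5.0 1.8
  endloop
 endfacet
 facet normal 0.054 0.022 -0.998
  outer loop
   vertex 1.0 2.0 0.8
   vertex 0.2 4.0 0.8
   vertex 4.6 2.2 1.0
  endloop
 endfacet
 facet normal -0.709 0.530 0.465
  outer loop
   vertex 0.8 3.4 2.4
   vertex 3.4 4.6 5.0
   vertex 0.2 4.0 0.8
  endloop
 endfacet
 facet normal 0.078 -0.750 -0.656
  outer loop
   vertex 2.2 1.6 1.4
   vertex 1.0 2.0 0.8
   vertex 4.6 2.2 1.0
  endloop
 endfacet
 facet normal 0.052 -0.780 -0.624
  outer loop
   vertex 2.2 1.6 1.4
   vertex 1.6 1.4 1.6
   vertex 1.0 2.0 0.8
  endloop
 endfacet
 facet normal 0.144 -0.879 -0.455
  outer loop
   vertex 2.2 1.6 1.4
   vertex 4.6 2.2 1.0
   vertex 4.4 0.2 4.8
  endloop
 endfacet
 facet normal 0.142 -0.880 -0.454
  outer loop
   vertex 2.2 1.6 1.4
   vertex 4.4 0.2 4.8
   vertex 1.6 1.4 1.6
  endloop
 endfacet
 facet normal -0.297 -0.857 -0.420
  outer loop
   vertex 0.8 0.6 3.8
   vertex 1.0 2.0 0.8
   vertex 1.6 1.4 1.6
  endloop
 endfacet
 facet normal -0.904 -0.362 -0.229
  outer loop
   vertex 0.8 0.6 3.8
   vertex 0.2 4.0 0.8
   vertex 1.0 2.0 0.8
  endloop
 endfacet
 facet normal -0.889 0.205 0.410
  outer loop
   vertex 0.8 0.6 3.8
   vertex 0.8 3.4 2.4
   vertex 0.2 4.0 0.8
  endloop
 endfacet
 facet normal -0.009 -0.939 -0.344
  outer loop
   vertex 0.8 0.6 3.8
   vertex 1.6 1.4 1.6
   vertex 4.4 0.2 4.8
  endloop
 endfacet
 facet normal -0.277 -0.106 0.955
  outer loop
   vertex 0.8 0.6 3.8
   vertex 4.4 0.2 4.8
   vertex 3.4 4.6 5.0
  endloop
 endfacet
 facet normal -0.740 0.301 0.601
  outer loop
   vertex 0.8 0.6 3.8
   vertex 3.4 4.6 5.0
   vertex 0.8 3.4 2.4
  endloop
 endfacet
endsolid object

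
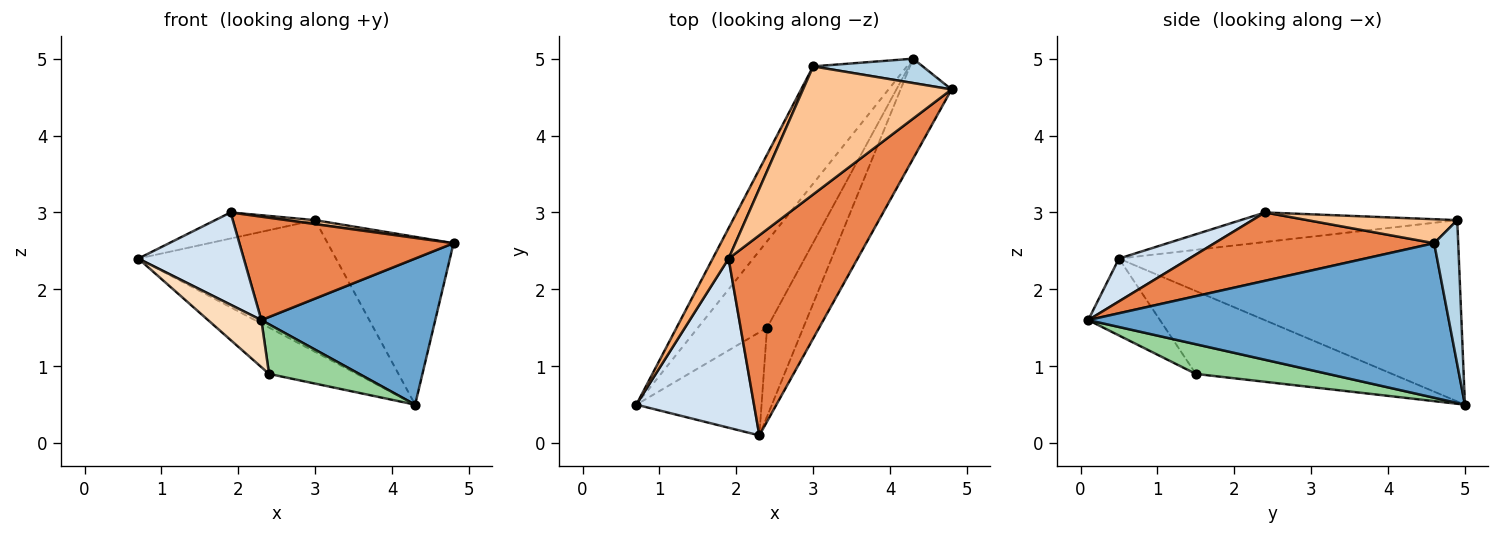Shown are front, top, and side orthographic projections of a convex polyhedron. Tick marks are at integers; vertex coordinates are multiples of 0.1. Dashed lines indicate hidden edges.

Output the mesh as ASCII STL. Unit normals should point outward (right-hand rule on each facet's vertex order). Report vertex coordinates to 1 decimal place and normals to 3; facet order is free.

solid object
 facet normal 0.863 -0.416 -0.285
  outer loop
   vertex 4.3 5.0 0.5
   vertex 4.8 4.6 2.6
   vertex 2.3 0.1 1.6
  endloop
 endfacet
 facet normal -0.789 0.459 -0.408
  outer loop
   vertex 3.0 4.9 2.9
   vertex 4.3 5.0 0.5
   vertex 0.7 0.5 2.4
  endloop
 endfacet
 facet normal 0.186 0.972 0.141
  outer loop
   vertex 3.0 4.9 2.9
   vertex 4.8 4.6 2.6
   vertex 4.3 5.0 0.5
  endloop
 endfacet
 facet normal 0.304 -0.456 0.836
  outer loop
   vertex 1.9 2.4 3.0
   vertex 0.7 0.5 2.4
   vertex 2.3 0.1 1.6
  endloop
 endfacet
 facet normal 0.426 -0.415 0.804
  outer loop
   vertex 1.9 2.4 3.0
   vertex 2.3 0.1 1.6
   vertex 4.8 4.6 2.6
  endloop
 endfacet
 facet normal -0.816 0.376 0.439
  outer loop
   vertex 1.9 2.4 3.0
   vertex 3.0 4.9 2.9
   vertex 0.7 0.5 2.4
  endloop
 endfacet
 facet normal 0.159 -0.031 0.987
  outer loop
   vertex 1.9 2.4 3.0
   vertex 4.8 4.6 2.6
   vertex 3.0 4.9 2.9
  endloop
 endfacet
 facet normal -0.488 -0.362 -0.794
  outer loop
   vertex 2.4 1.5 0.9
   vertex 2.3 0.1 1.6
   vertex 0.7 0.5 2.4
  endloop
 endfacet
 facet normal -0.726 0.325 -0.606
  outer loop
   vertex 2.4 1.5 0.9
   vertex 0.7 0.5 2.4
   vertex 4.3 5.0 0.5
  endloop
 endfacet
 facet normal 0.581 -0.397 -0.710
  outer loop
   vertex 2.4 1.5 0.9
   vertex 4.3 5.0 0.5
   vertex 2.3 0.1 1.6
  endloop
 endfacet
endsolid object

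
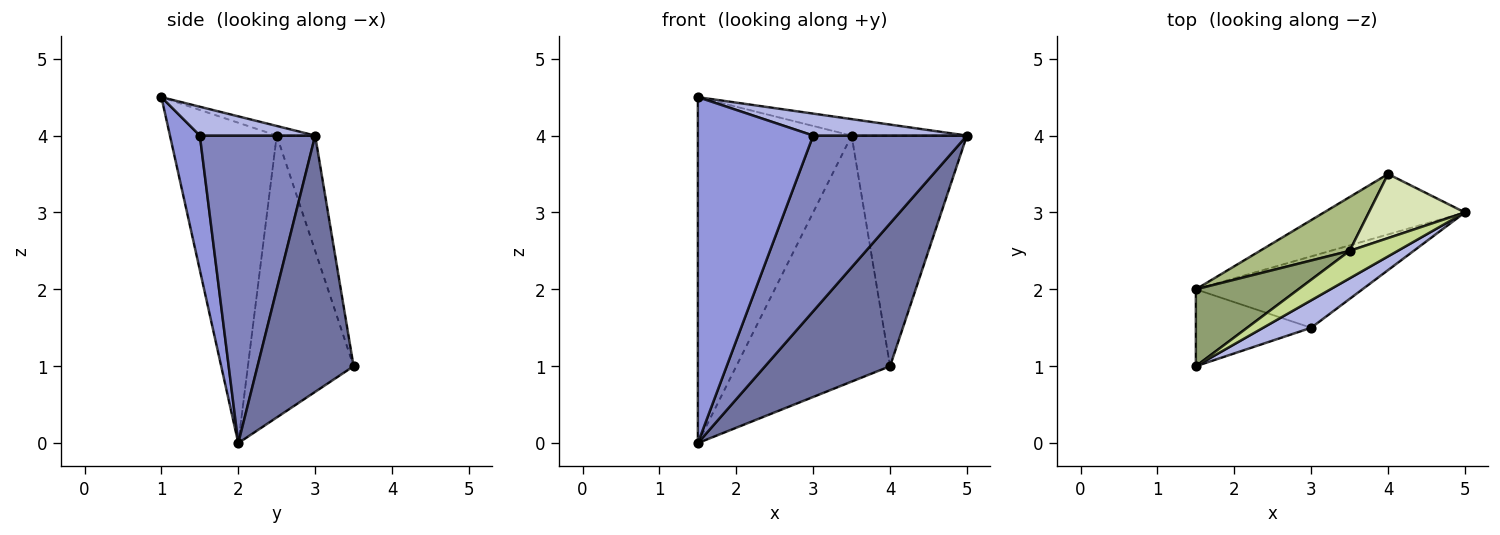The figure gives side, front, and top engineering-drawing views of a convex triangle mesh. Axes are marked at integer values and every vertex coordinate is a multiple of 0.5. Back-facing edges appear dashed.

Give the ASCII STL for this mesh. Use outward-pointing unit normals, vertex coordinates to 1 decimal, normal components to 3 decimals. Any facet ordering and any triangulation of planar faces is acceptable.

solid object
 facet normal 0.578 -0.751 -0.318
  outer loop
   vertex 4.0 3.5 1.0
   vertex 5.0 3.0 4.0
   vertex 1.5 2.0 0.0
  endloop
 endfacet
 facet normal 0.571 -0.761 -0.309
  outer loop
   vertex 3.0 1.5 4.0
   vertex 1.5 2.0 0.0
   vertex 5.0 3.0 4.0
  endloop
 endfacet
 facet normal 0.245 -0.946 -0.210
  outer loop
   vertex 3.0 1.5 4.0
   vertex 1.5 1.0 4.5
   vertex 1.5 2.0 0.0
  endloop
 endfacet
 facet normal 0.424 -0.566 0.707
  outer loop
   vertex 3.0 1.5 4.0
   vertex 5.0 3.0 4.0
   vertex 1.5 1.0 4.5
  endloop
 endfacet
 facet normal -0.561 0.808 0.180
  outer loop
   vertex 3.5 2.5 4.0
   vertex 1.5 2.0 0.0
   vertex 1.5 1.0 4.5
  endloop
 endfacet
 facet normal -0.558 0.811 0.177
  outer loop
   vertex 3.5 2.5 4.0
   vertex 4.0 3.5 1.0
   vertex 1.5 2.0 0.0
  endloop
 endfacet
 facet normal -0.169 0.507 0.845
  outer loop
   vertex 3.5 2.5 4.0
   vertex 1.5 1.0 4.5
   vertex 5.0 3.0 4.0
  endloop
 endfacet
 facet normal -0.306 0.917 0.255
  outer loop
   vertex 3.5 2.5 4.0
   vertex 5.0 3.0 4.0
   vertex 4.0 3.5 1.0
  endloop
 endfacet
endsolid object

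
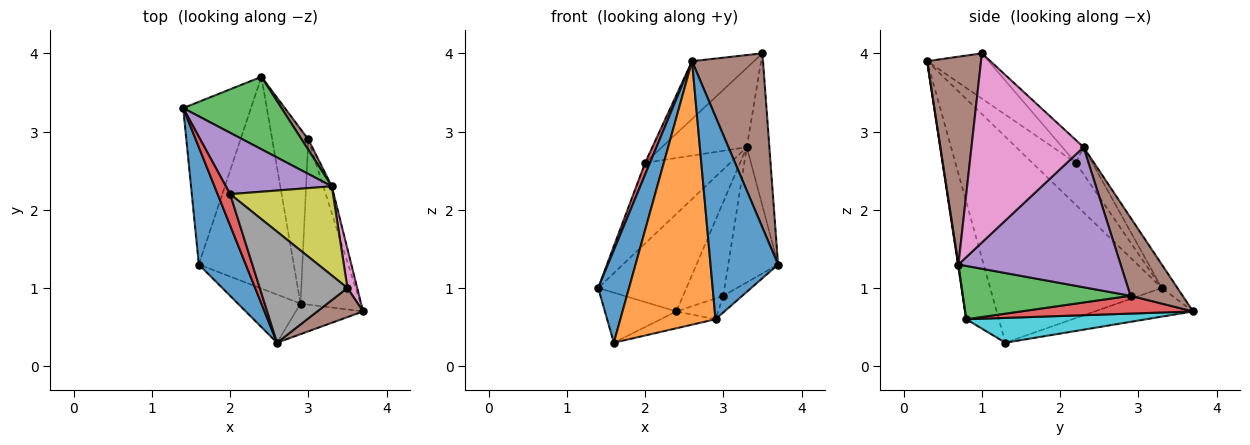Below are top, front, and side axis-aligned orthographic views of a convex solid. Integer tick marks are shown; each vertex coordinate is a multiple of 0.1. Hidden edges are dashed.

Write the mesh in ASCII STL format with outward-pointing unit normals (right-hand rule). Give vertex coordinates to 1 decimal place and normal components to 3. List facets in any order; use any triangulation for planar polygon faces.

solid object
 facet normal -0.960 -0.173 0.219
  outer loop
   vertex 2.6 0.3 3.9
   vertex 1.4 3.3 1.0
   vertex 1.6 1.3 0.3
  endloop
 endfacet
 facet normal -0.375 0.273 -0.886
  outer loop
   vertex 2.4 3.7 0.7
   vertex 1.6 1.3 0.3
   vertex 1.4 3.3 1.0
  endloop
 endfacet
 facet normal -0.141 0.795 0.590
  outer loop
   vertex 2.4 3.7 0.7
   vertex 1.4 3.3 1.0
   vertex 3.3 2.3 2.8
  endloop
 endfacet
 facet normal -0.953 -0.107 0.284
  outer loop
   vertex 2.0 2.2 2.6
   vertex 1.4 3.3 1.0
   vertex 2.6 0.3 3.9
  endloop
 endfacet
 facet normal -0.153 0.787 0.598
  outer loop
   vertex 2.0 2.2 2.6
   vertex 3.3 2.3 2.8
   vertex 1.4 3.3 1.0
  endloop
 endfacet
 facet normal 0.599 -0.789 0.132
  outer loop
   vertex 3.5 1.0 4.0
   vertex 2.6 0.3 3.9
   vertex 3.7 0.7 1.3
  endloop
 endfacet
 facet normal 0.979 0.197 0.051
  outer loop
   vertex 3.5 1.0 4.0
   vertex 3.7 0.7 1.3
   vertex 3.3 2.3 2.8
  endloop
 endfacet
 facet normal -0.416 0.420 0.806
  outer loop
   vertex 3.5 1.0 4.0
   vertex 2.0 2.2 2.6
   vertex 2.6 0.3 3.9
  endloop
 endfacet
 facet normal -0.164 0.655 0.737
  outer loop
   vertex 3.5 1.0 4.0
   vertex 3.3 2.3 2.8
   vertex 2.0 2.2 2.6
  endloop
 endfacet
 facet normal 0.252 0.077 -0.965
  outer loop
   vertex 2.9 0.8 0.6
   vertex 1.6 1.3 0.3
   vertex 2.4 3.7 0.7
  endloop
 endfacet
 facet normal 0.007 -0.989 -0.149
  outer loop
   vertex 2.9 0.8 0.6
   vertex 3.7 0.7 1.3
   vertex 2.6 0.3 3.9
  endloop
 endfacet
 facet normal -0.319 -0.932 -0.170
  outer loop
   vertex 2.9 0.8 0.6
   vertex 2.6 0.3 3.9
   vertex 1.6 1.3 0.3
  endloop
 endfacet
 facet normal 0.662 0.075 -0.746
  outer loop
   vertex 3.0 2.9 0.9
   vertex 3.7 0.7 1.3
   vertex 2.9 0.8 0.6
  endloop
 endfacet
 facet normal 0.439 0.107 -0.892
  outer loop
   vertex 3.0 2.9 0.9
   vertex 2.9 0.8 0.6
   vertex 2.4 3.7 0.7
  endloop
 endfacet
 facet normal 0.954 0.293 -0.058
  outer loop
   vertex 3.0 2.9 0.9
   vertex 3.3 2.3 2.8
   vertex 3.7 0.7 1.3
  endloop
 endfacet
 facet normal 0.790 0.609 0.068
  outer loop
   vertex 3.0 2.9 0.9
   vertex 2.4 3.7 0.7
   vertex 3.3 2.3 2.8
  endloop
 endfacet
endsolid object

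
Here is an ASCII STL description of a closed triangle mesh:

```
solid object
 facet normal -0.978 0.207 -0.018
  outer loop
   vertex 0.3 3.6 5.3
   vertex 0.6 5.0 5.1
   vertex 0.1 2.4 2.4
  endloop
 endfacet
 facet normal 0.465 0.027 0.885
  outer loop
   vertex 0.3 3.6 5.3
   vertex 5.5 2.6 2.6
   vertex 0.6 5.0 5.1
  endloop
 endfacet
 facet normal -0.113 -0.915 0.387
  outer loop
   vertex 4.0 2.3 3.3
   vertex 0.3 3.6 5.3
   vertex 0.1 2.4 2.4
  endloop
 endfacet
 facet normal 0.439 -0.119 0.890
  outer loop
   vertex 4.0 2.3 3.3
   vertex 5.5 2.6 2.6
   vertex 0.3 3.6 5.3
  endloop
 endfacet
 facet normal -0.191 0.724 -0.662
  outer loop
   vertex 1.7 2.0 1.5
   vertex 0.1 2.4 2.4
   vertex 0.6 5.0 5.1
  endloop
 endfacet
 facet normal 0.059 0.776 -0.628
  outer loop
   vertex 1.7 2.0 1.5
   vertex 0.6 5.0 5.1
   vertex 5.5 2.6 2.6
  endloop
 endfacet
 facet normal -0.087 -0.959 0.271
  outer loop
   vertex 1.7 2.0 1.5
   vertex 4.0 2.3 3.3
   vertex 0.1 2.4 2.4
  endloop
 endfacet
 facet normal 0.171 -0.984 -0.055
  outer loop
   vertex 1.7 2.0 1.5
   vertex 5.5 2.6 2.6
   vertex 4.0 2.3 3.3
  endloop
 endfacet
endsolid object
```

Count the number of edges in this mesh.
12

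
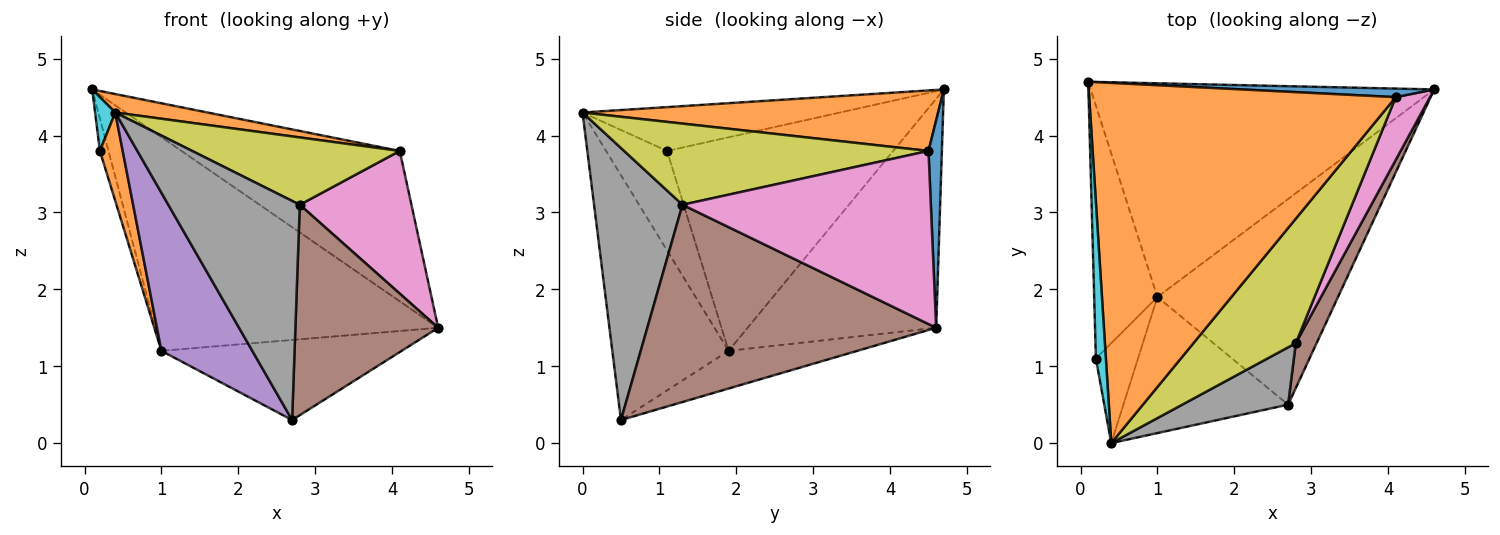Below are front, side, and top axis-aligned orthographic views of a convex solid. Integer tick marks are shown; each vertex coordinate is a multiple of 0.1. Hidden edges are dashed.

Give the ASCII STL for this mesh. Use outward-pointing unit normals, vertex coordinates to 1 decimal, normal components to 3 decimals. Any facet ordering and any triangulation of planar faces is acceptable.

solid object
 facet normal 0.061 0.997 0.057
  outer loop
   vertex 4.1 4.5 3.8
   vertex 4.6 4.6 1.5
   vertex 0.1 4.7 4.6
  endloop
 endfacet
 facet normal 0.193 -0.050 0.980
  outer loop
   vertex 4.1 4.5 3.8
   vertex 0.1 4.7 4.6
   vertex 0.4 0.0 4.3
  endloop
 endfacet
 facet normal -0.426 0.640 -0.640
  outer loop
   vertex 1.0 1.9 1.2
   vertex 0.1 4.7 4.6
   vertex 4.6 4.6 1.5
  endloop
 endfacet
 facet normal -0.191 0.356 -0.915
  outer loop
   vertex 1.0 1.9 1.2
   vertex 4.6 4.6 1.5
   vertex 2.7 0.5 0.3
  endloop
 endfacet
 facet normal -0.696 -0.544 -0.468
  outer loop
   vertex 1.0 1.9 1.2
   vertex 2.7 0.5 0.3
   vertex 0.4 0.0 4.3
  endloop
 endfacet
 facet normal 0.892 -0.441 0.094
  outer loop
   vertex 2.8 1.3 3.1
   vertex 2.7 0.5 0.3
   vertex 4.6 4.6 1.5
  endloop
 endfacet
 facet normal 0.898 -0.403 0.178
  outer loop
   vertex 2.8 1.3 3.1
   vertex 4.6 4.6 1.5
   vertex 4.1 4.5 3.8
  endloop
 endfacet
 facet normal 0.545 -0.811 0.212
  outer loop
   vertex 2.8 1.3 3.1
   vertex 0.4 0.0 4.3
   vertex 2.7 0.5 0.3
  endloop
 endfacet
 facet normal 0.572 -0.390 0.721
  outer loop
   vertex 2.8 1.3 3.1
   vertex 4.1 4.5 3.8
   vertex 0.4 0.0 4.3
  endloop
 endfacet
 facet normal -0.972 -0.076 0.221
  outer loop
   vertex 0.2 1.1 3.8
   vertex 0.4 0.0 4.3
   vertex 0.1 4.7 4.6
  endloop
 endfacet
 facet normal -0.958 0.036 -0.284
  outer loop
   vertex 0.2 1.1 3.8
   vertex 0.1 4.7 4.6
   vertex 1.0 1.9 1.2
  endloop
 endfacet
 facet normal -0.871 -0.326 -0.368
  outer loop
   vertex 0.2 1.1 3.8
   vertex 1.0 1.9 1.2
   vertex 0.4 0.0 4.3
  endloop
 endfacet
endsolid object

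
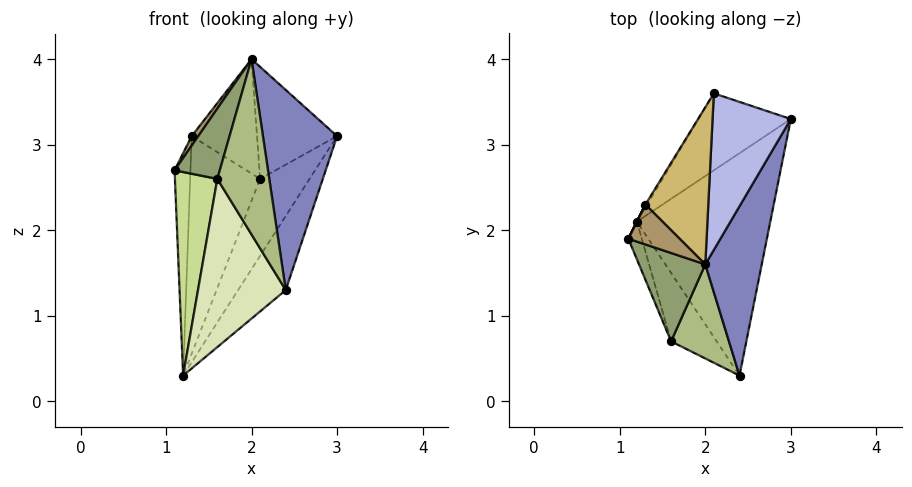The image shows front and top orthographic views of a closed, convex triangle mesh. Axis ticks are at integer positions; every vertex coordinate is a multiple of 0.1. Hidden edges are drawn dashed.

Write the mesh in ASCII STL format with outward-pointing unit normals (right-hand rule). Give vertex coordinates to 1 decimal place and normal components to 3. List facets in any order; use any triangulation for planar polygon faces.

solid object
 facet normal 0.784 0.196 -0.588
  outer loop
   vertex 1.2 2.1 0.3
   vertex 3.0 3.3 3.1
   vertex 2.4 0.3 1.3
  endloop
 endfacet
 facet normal 0.883 -0.359 0.303
  outer loop
   vertex 2.0 1.6 4.0
   vertex 2.4 0.3 1.3
   vertex 3.0 3.3 3.1
  endloop
 endfacet
 facet normal 0.532 0.599 -0.599
  outer loop
   vertex 2.1 3.6 2.6
   vertex 3.0 3.3 3.1
   vertex 1.2 2.1 0.3
  endloop
 endfacet
 facet normal -0.250 0.564 0.787
  outer loop
   vertex 2.1 3.6 2.6
   vertex 2.0 1.6 4.0
   vertex 3.0 3.3 3.1
  endloop
 endfacet
 facet normal -0.801 -0.373 0.468
  outer loop
   vertex 1.6 0.7 2.6
   vertex 2.0 1.6 4.0
   vertex 1.1 1.9 2.7
  endloop
 endfacet
 facet normal 0.311 -0.837 0.449
  outer loop
   vertex 1.6 0.7 2.6
   vertex 2.4 0.3 1.3
   vertex 2.0 1.6 4.0
  endloop
 endfacet
 facet normal -0.923 -0.379 -0.070
  outer loop
   vertex 1.6 0.7 2.6
   vertex 1.1 1.9 2.7
   vertex 1.2 2.1 0.3
  endloop
 endfacet
 facet normal -0.732 -0.631 -0.257
  outer loop
   vertex 1.6 0.7 2.6
   vertex 1.2 2.1 0.3
   vertex 2.4 0.3 1.3
  endloop
 endfacet
 facet normal -0.829 -0.130 0.544
  outer loop
   vertex 1.3 2.3 3.1
   vertex 1.1 1.9 2.7
   vertex 2.0 1.6 4.0
  endloop
 endfacet
 facet normal -0.411 0.536 0.737
  outer loop
   vertex 1.3 2.3 3.1
   vertex 2.0 1.6 4.0
   vertex 2.1 3.6 2.6
  endloop
 endfacet
 facet normal -0.894 0.447 0.000
  outer loop
   vertex 1.3 2.3 3.1
   vertex 1.2 2.1 0.3
   vertex 1.1 1.9 2.7
  endloop
 endfacet
 facet normal -0.853 0.522 -0.007
  outer loop
   vertex 1.3 2.3 3.1
   vertex 2.1 3.6 2.6
   vertex 1.2 2.1 0.3
  endloop
 endfacet
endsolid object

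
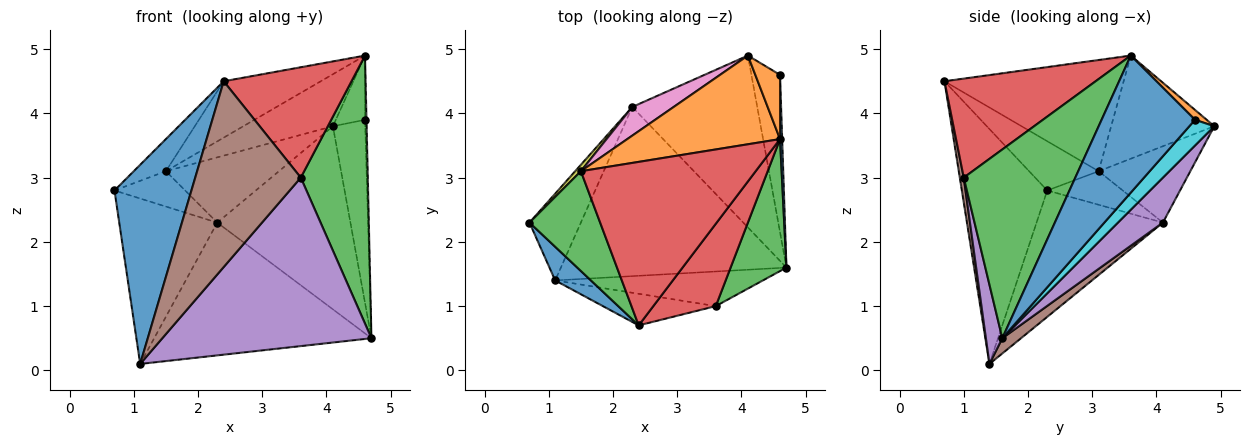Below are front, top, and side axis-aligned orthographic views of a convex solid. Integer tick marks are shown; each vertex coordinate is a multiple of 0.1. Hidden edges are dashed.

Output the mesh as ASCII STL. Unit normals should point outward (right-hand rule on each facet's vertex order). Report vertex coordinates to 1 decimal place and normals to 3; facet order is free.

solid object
 facet normal -0.738 -0.665 0.112
  outer loop
   vertex 1.1 1.4 0.1
   vertex 2.4 0.7 4.5
   vertex 0.7 2.3 2.8
  endloop
 endfacet
 facet normal -0.503 0.437 0.745
  outer loop
   vertex 1.5 3.1 3.1
   vertex 4.6 3.6 4.9
   vertex 4.1 4.9 3.8
  endloop
 endfacet
 facet normal -0.553 0.255 0.793
  outer loop
   vertex 1.5 3.1 3.1
   vertex 0.7 2.3 2.8
   vertex 2.4 0.7 4.5
  endloop
 endfacet
 facet normal -0.515 0.279 0.810
  outer loop
   vertex 1.5 3.1 3.1
   vertex 2.4 0.7 4.5
   vertex 4.6 3.6 4.9
  endloop
 endfacet
 facet normal 0.239 0.708 -0.665
  outer loop
   vertex 2.3 4.1 2.3
   vertex 4.1 4.9 3.8
   vertex 4.7 1.6 0.5
  endloop
 endfacet
 facet normal 0.053 0.617 -0.786
  outer loop
   vertex 2.3 4.1 2.3
   vertex 4.7 1.6 0.5
   vertex 1.1 1.4 0.1
  endloop
 endfacet
 facet normal -0.596 0.735 0.323
  outer loop
   vertex 2.3 4.1 2.3
   vertex 1.5 3.1 3.1
   vertex 4.1 4.9 3.8
  endloop
 endfacet
 facet normal -0.752 0.584 -0.306
  outer loop
   vertex 2.3 4.1 2.3
   vertex 1.1 1.4 0.1
   vertex 0.7 2.3 2.8
  endloop
 endfacet
 facet normal -0.724 0.678 0.123
  outer loop
   vertex 2.3 4.1 2.3
   vertex 0.7 2.3 2.8
   vertex 1.5 3.1 3.1
  endloop
 endfacet
 facet normal 0.505 0.654 -0.563
  outer loop
   vertex 4.6 4.6 3.9
   vertex 4.7 1.6 0.5
   vertex 4.1 4.9 3.8
  endloop
 endfacet
 facet normal 1.000 0.016 0.016
  outer loop
   vertex 4.6 4.6 3.9
   vertex 4.6 3.6 4.9
   vertex 4.7 1.6 0.5
  endloop
 endfacet
 facet normal 0.272 0.680 0.680
  outer loop
   vertex 4.6 4.6 3.9
   vertex 4.1 4.9 3.8
   vertex 4.6 3.6 4.9
  endloop
 endfacet
 facet normal 0.831 -0.499 0.246
  outer loop
   vertex 3.6 1.0 3.0
   vertex 4.7 1.6 0.5
   vertex 4.6 3.6 4.9
  endloop
 endfacet
 facet normal 0.688 -0.582 0.434
  outer loop
   vertex 3.6 1.0 3.0
   vertex 4.6 3.6 4.9
   vertex 2.4 0.7 4.5
  endloop
 endfacet
 facet normal 0.077 -0.977 -0.201
  outer loop
   vertex 3.6 1.0 3.0
   vertex 1.1 1.4 0.1
   vertex 4.7 1.6 0.5
  endloop
 endfacet
 facet normal 0.037 -0.985 -0.168
  outer loop
   vertex 3.6 1.0 3.0
   vertex 2.4 0.7 4.5
   vertex 1.1 1.4 0.1
  endloop
 endfacet
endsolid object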